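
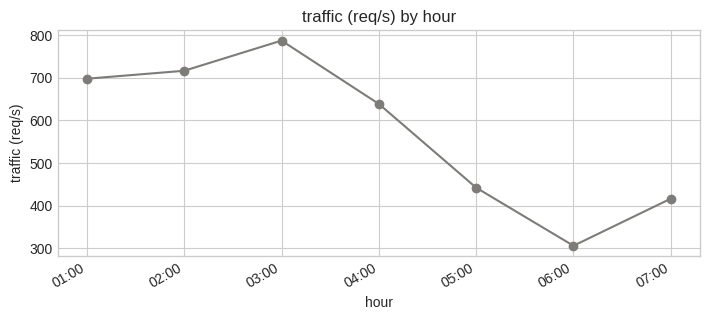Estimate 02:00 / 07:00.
≈ 1.75×

02:00 ≈ 700, 07:00 ≈ 400; 700/400 ≈ 1.75.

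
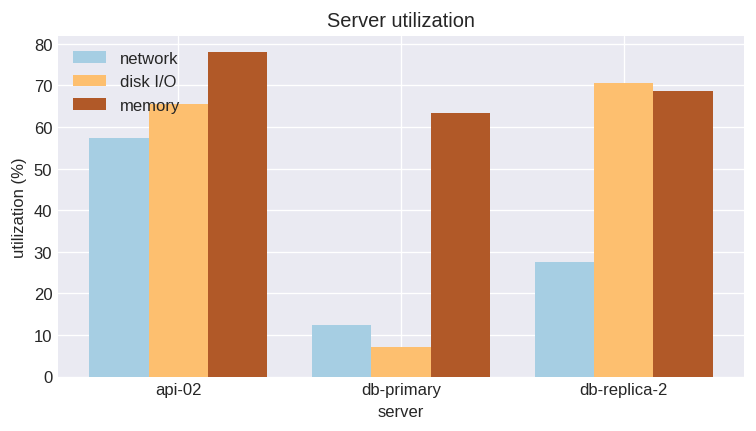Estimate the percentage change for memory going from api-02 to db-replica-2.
api-02 ≈ 80, db-replica-2 ≈ 70; (70 − 80) / 80 ≈ -12.5%.

≈ -12.5%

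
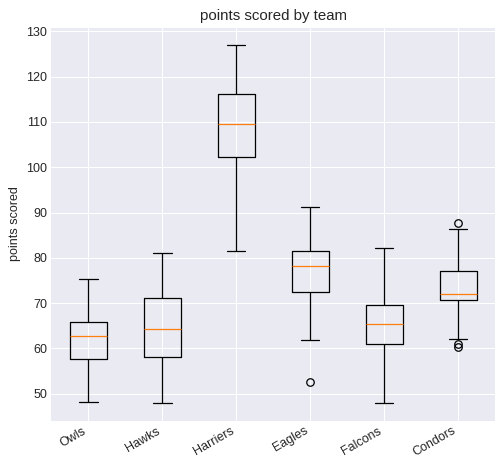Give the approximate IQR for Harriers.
Q3 ≈ 115, Q1 ≈ 100; IQR ≈ 15.

≈ 15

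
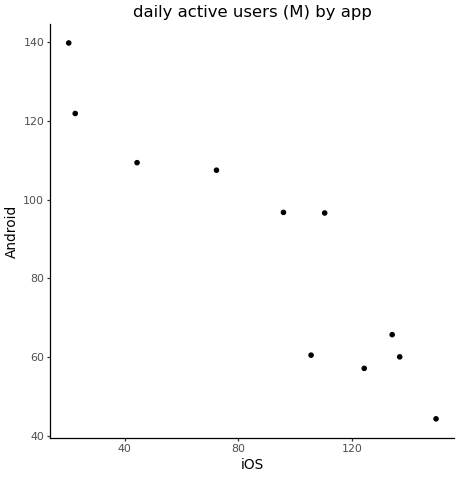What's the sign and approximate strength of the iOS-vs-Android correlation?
negative, strong

Points are negatively correlated; strong (|r| ≈ 0.9).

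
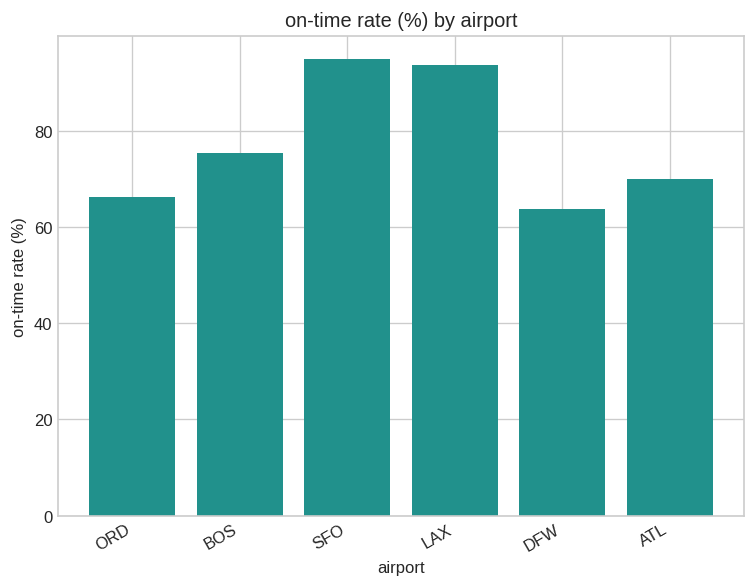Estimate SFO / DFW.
≈ 1.5×

SFO ≈ 90, DFW ≈ 60; 90/60 ≈ 1.5.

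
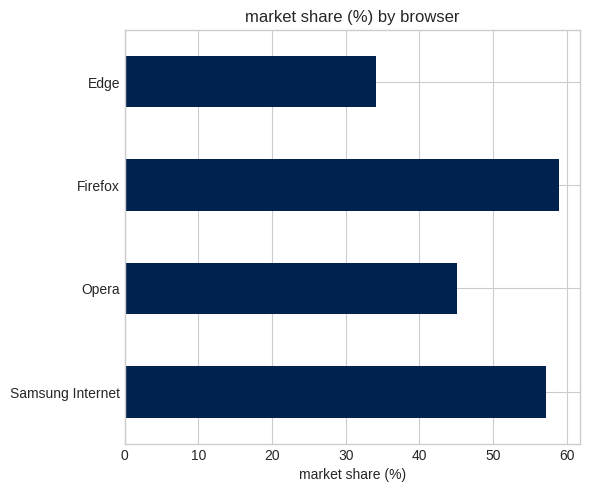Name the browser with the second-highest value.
Top 3: Firefox ≈ 60, Samsung Internet ≈ 55, Opera ≈ 45.

Samsung Internet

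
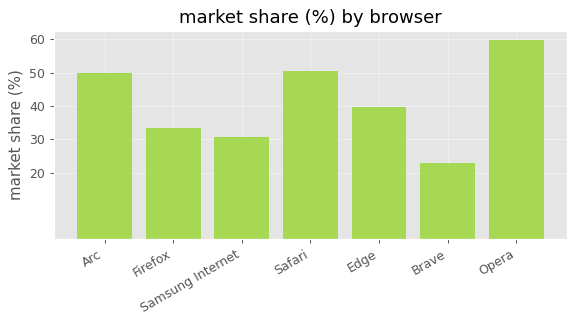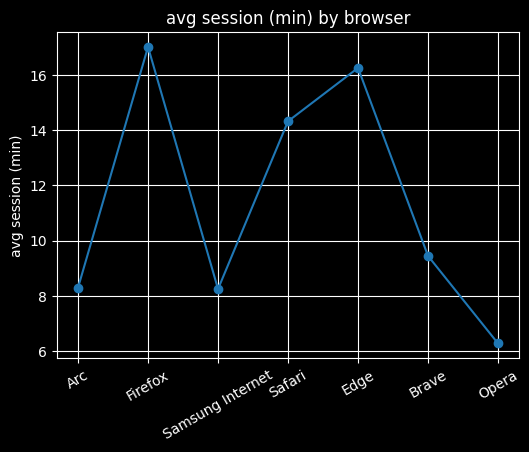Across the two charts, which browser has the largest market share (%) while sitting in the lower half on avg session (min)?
Opera

Chart 2 median avg session (min) ≈ 10; below-median browsers: Arc, Samsung Internet, Opera. Among those, Opera has the highest market share (%) (≈ 60).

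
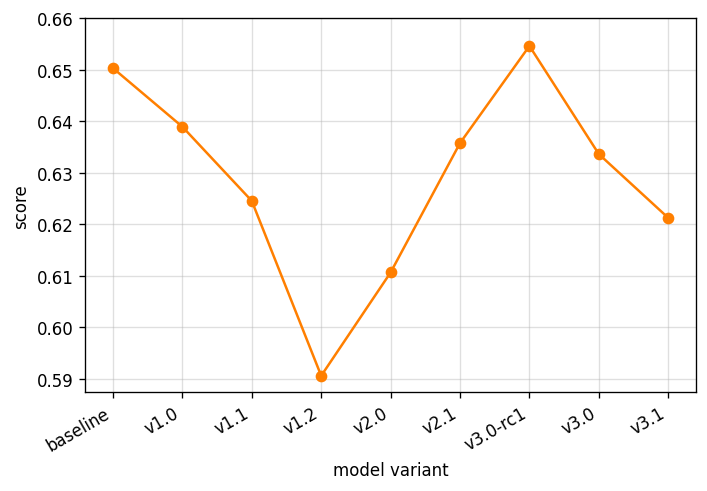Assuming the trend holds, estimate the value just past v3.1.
Last three: 0.65, 0.63, 0.62 → slope ≈ -0.015/step → next ≈ 0.605.

≈ 0.605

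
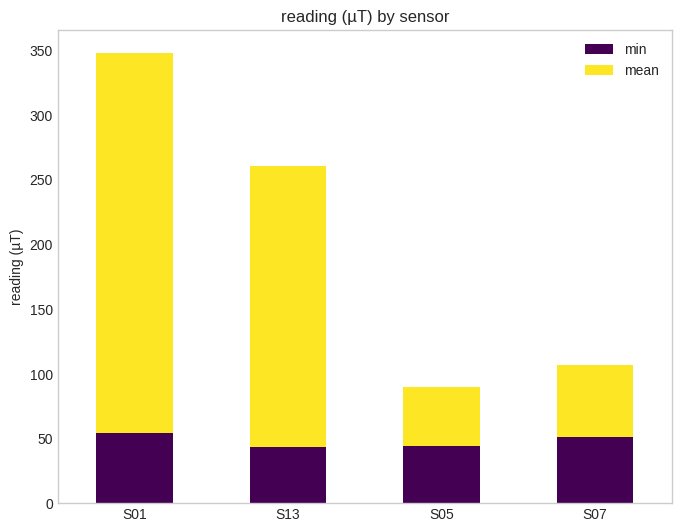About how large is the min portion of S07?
min top ≈ 50, bottom ≈ 0; segment ≈ 50.

≈ 50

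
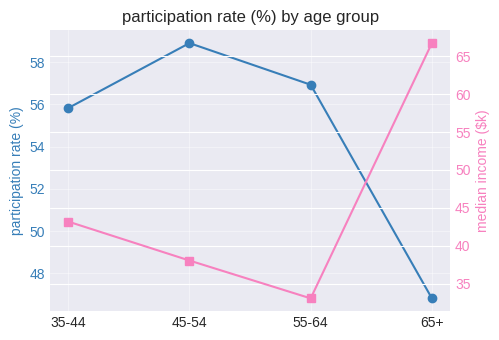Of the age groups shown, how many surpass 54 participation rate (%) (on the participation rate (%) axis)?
3

Above 54: 35-44, 45-54, 55-64.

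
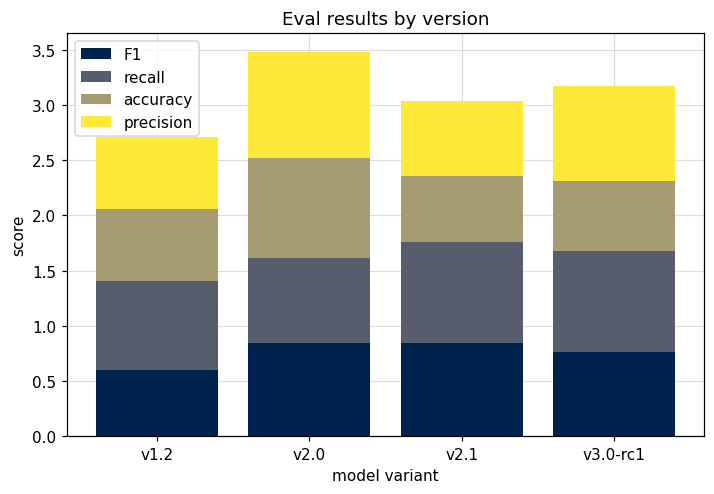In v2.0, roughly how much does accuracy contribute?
accuracy top ≈ 2.5, bottom ≈ 1.5; segment ≈ 1.0.

≈ 1.0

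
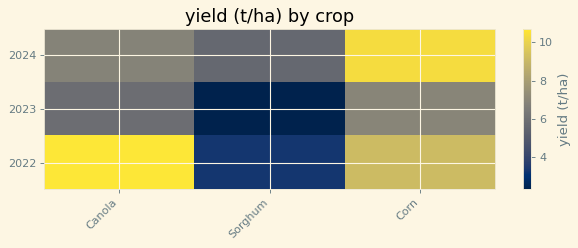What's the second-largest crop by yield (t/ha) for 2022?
Top 3 for 2022: Canola ≈ 11, Corn ≈ 9, Sorghum ≈ 3.

Corn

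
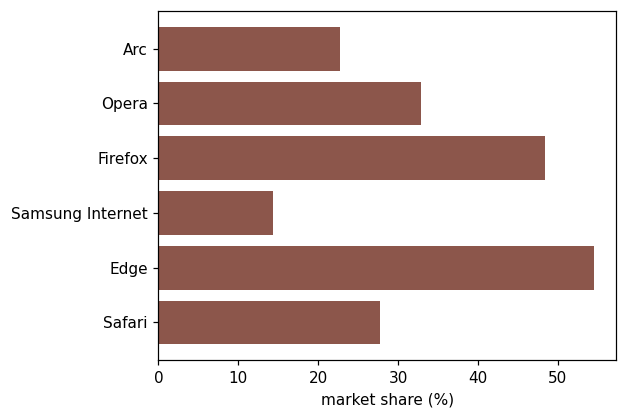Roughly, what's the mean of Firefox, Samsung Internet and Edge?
(50 + 15 + 55) / 3 ≈ 40.

≈ 40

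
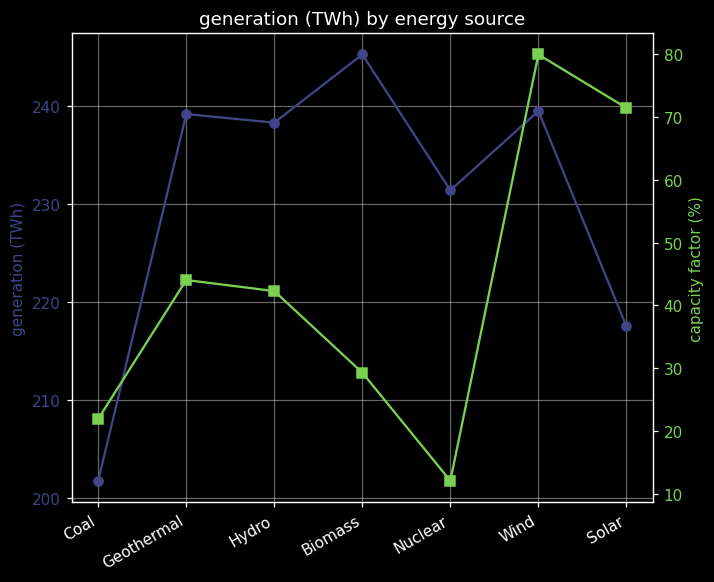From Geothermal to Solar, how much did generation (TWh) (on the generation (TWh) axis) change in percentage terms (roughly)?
Geothermal ≈ 240, Solar ≈ 220; (220 − 240) / 240 ≈ -8.3%.

≈ -8.3%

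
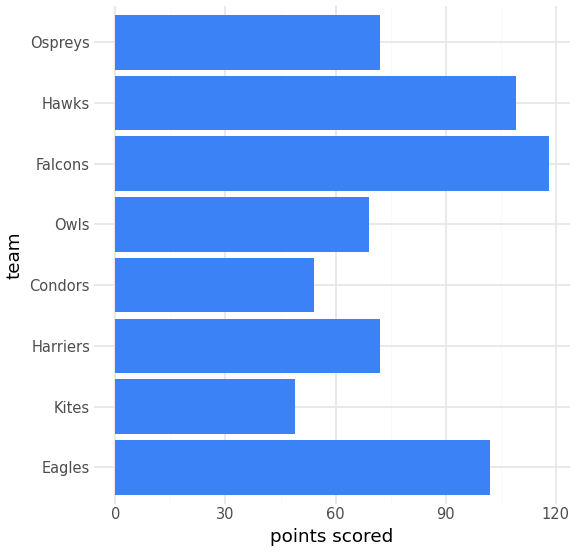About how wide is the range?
≈ 70

Max Falcons ≈ 120, min Kites ≈ 50; range ≈ 70.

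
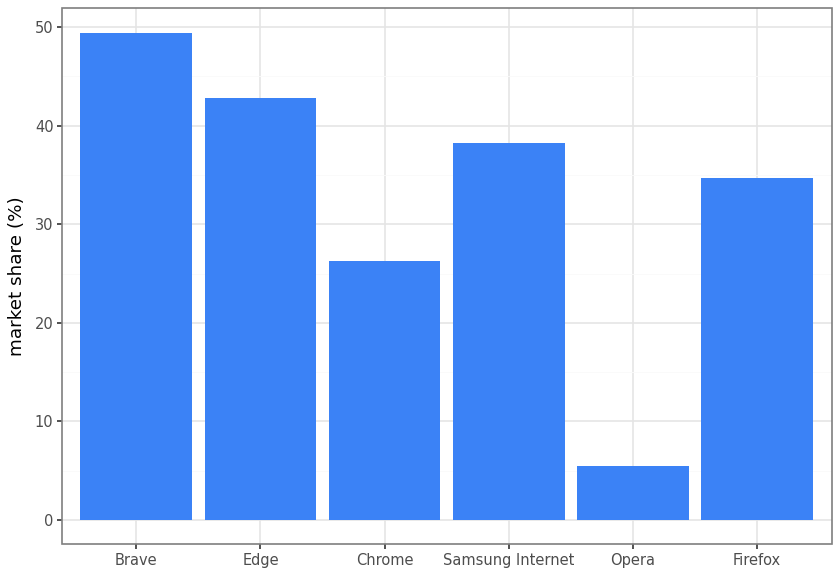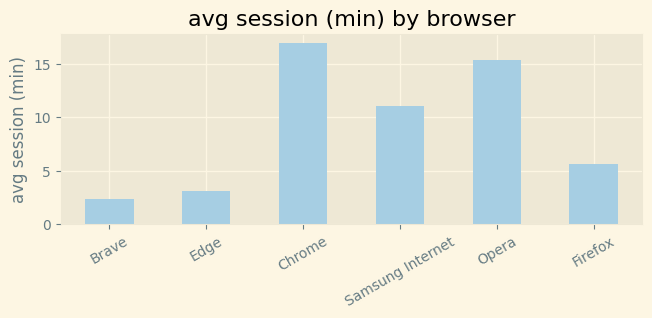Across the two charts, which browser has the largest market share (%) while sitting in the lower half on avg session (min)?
Brave

Chart 2 median avg session (min) ≈ 8; below-median browsers: Brave, Edge, Firefox. Among those, Brave has the highest market share (%) (≈ 50).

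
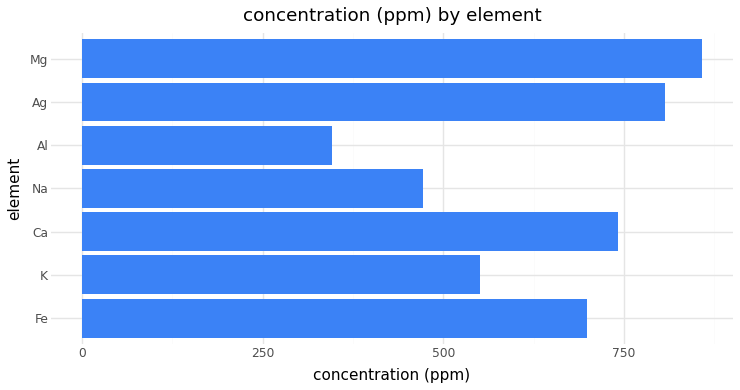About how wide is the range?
≈ 600

Max Mg ≈ 900, min Al ≈ 300; range ≈ 600.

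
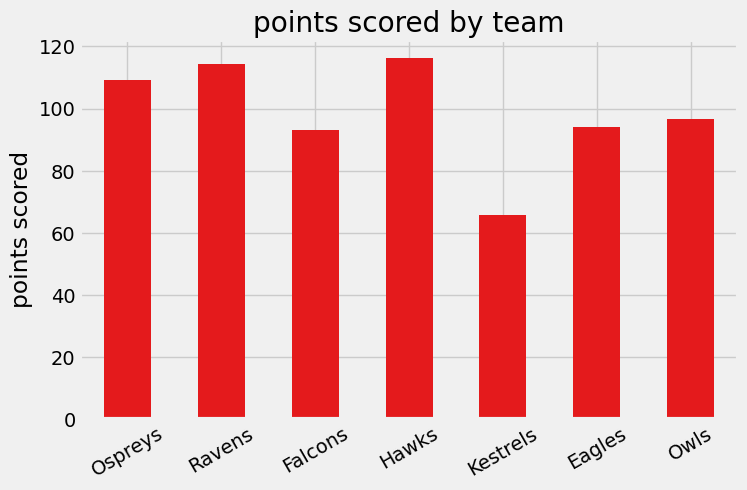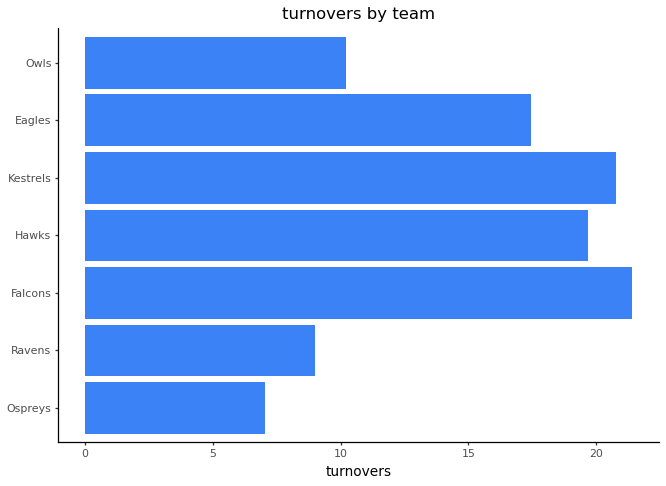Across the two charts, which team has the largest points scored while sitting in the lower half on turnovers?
Ravens

Chart 2 median turnovers ≈ 18; below-median teams: Ospreys, Ravens, Owls. Among those, Ravens has the highest points scored (≈ 120).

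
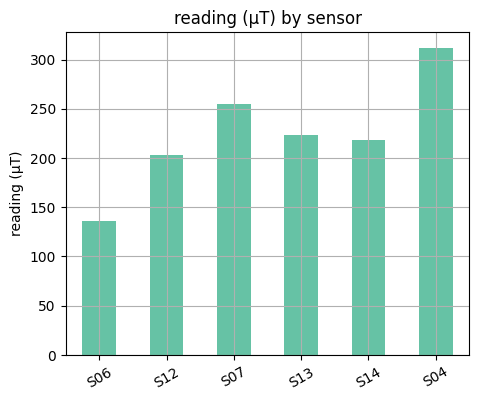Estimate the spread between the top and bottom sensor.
≈ 150

Max S04 ≈ 300, min S06 ≈ 150; range ≈ 150.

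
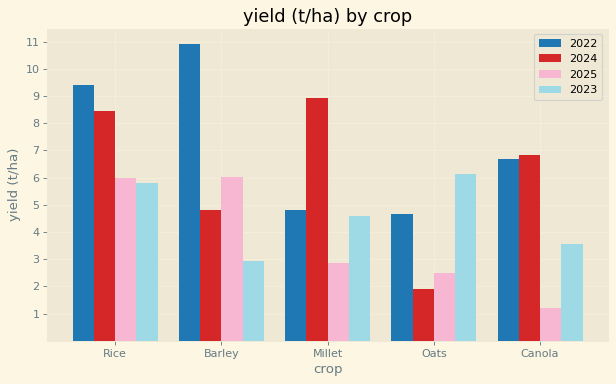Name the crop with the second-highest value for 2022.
Rice

Top 3 for 2022: Barley ≈ 11, Rice ≈ 9, Canola ≈ 7.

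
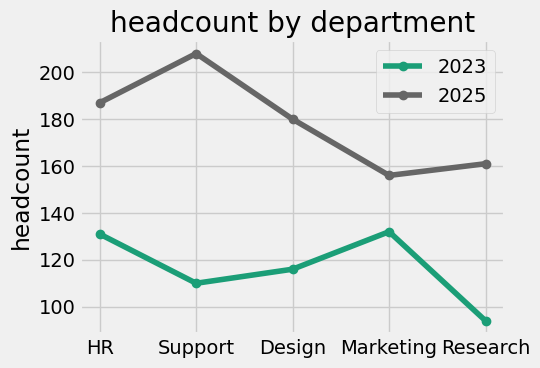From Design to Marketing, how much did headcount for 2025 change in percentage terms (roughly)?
Design ≈ 180, Marketing ≈ 160; (160 − 180) / 180 ≈ -11.1%.

≈ -11.1%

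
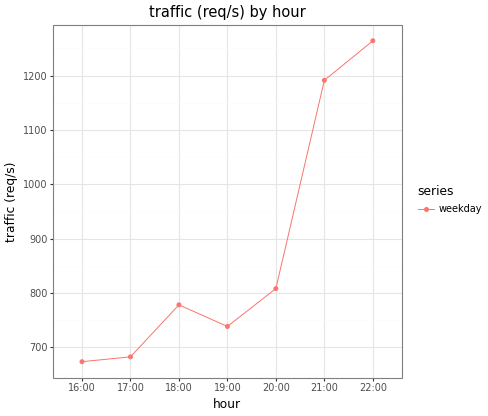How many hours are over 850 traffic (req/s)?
Above 850: 21:00, 22:00.

2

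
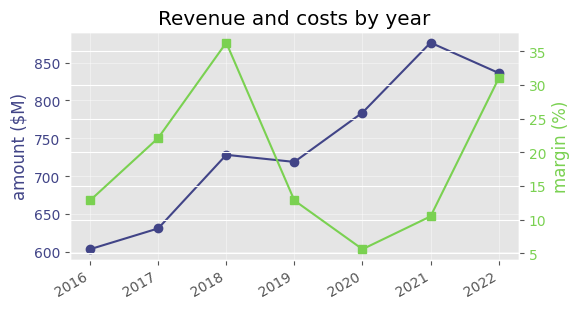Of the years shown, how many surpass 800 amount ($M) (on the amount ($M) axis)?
Above 800: 2021, 2022.

2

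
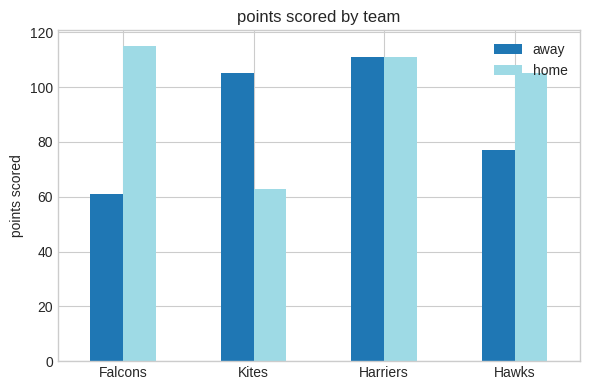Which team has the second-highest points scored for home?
Harriers

Top 3 for home: Falcons ≈ 120, Harriers ≈ 110, Hawks ≈ 100.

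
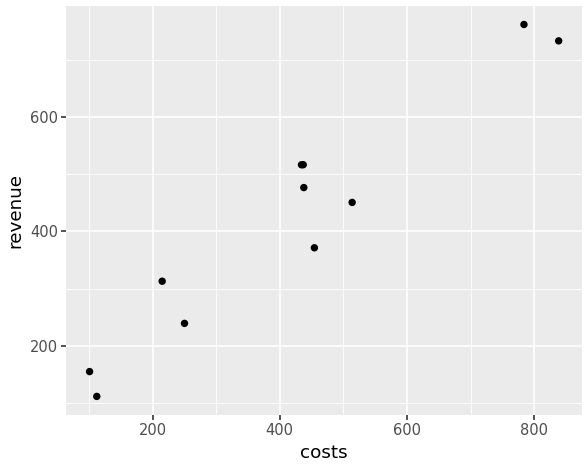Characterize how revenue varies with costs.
Points are positively correlated; strong (|r| ≈ 1.0).

positive, strong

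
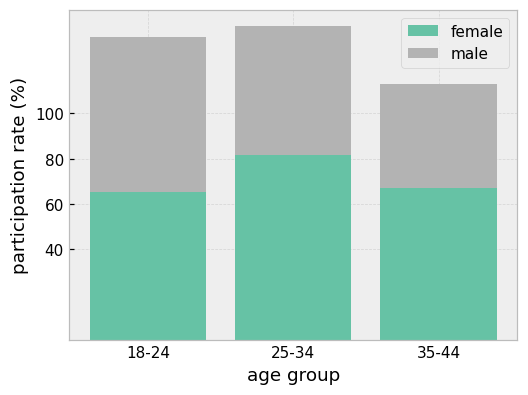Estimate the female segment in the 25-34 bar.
female top ≈ 80, bottom ≈ 0; segment ≈ 80.

≈ 80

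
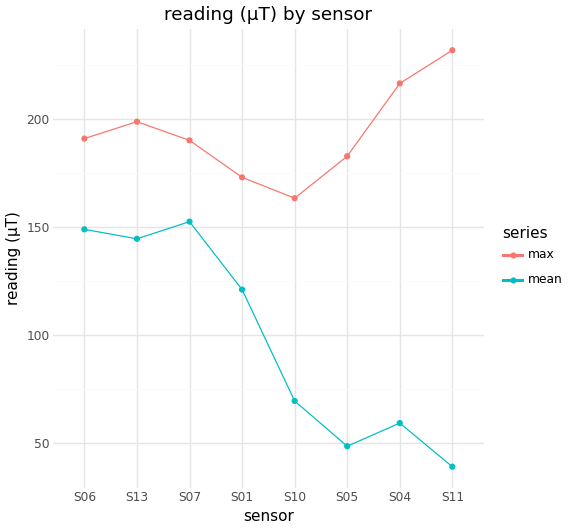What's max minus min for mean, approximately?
Max S07 ≈ 160, min S11 ≈ 40; range ≈ 120.

≈ 120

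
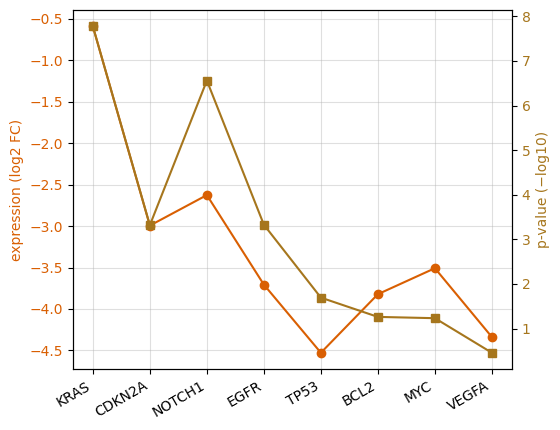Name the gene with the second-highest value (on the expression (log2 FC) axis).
NOTCH1

Top 3 (on the expression (log2 FC) axis): KRAS ≈ -0.5, NOTCH1 ≈ -2.5, CDKN2A ≈ -3.0.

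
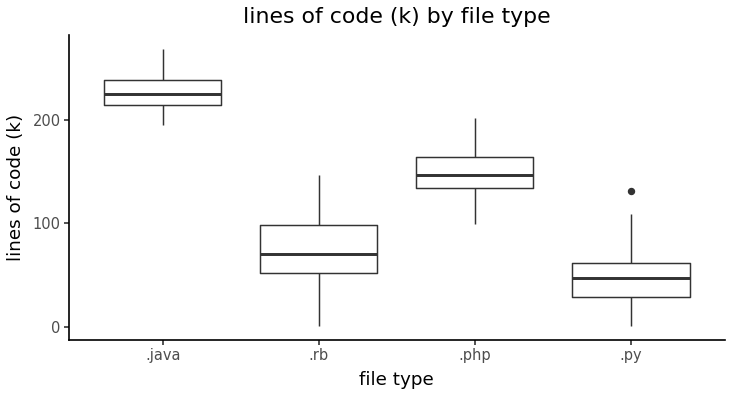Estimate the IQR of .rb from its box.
≈ 40

Q3 ≈ 100, Q1 ≈ 60; IQR ≈ 40.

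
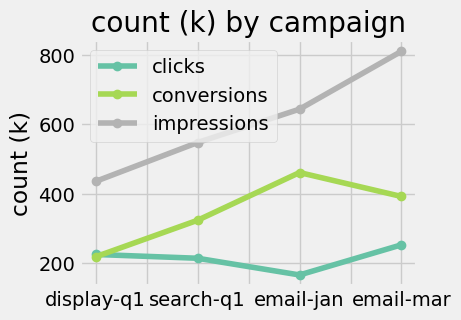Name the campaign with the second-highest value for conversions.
email-mar

Top 3 for conversions: email-jan ≈ 500, email-mar ≈ 400, search-q1 ≈ 300.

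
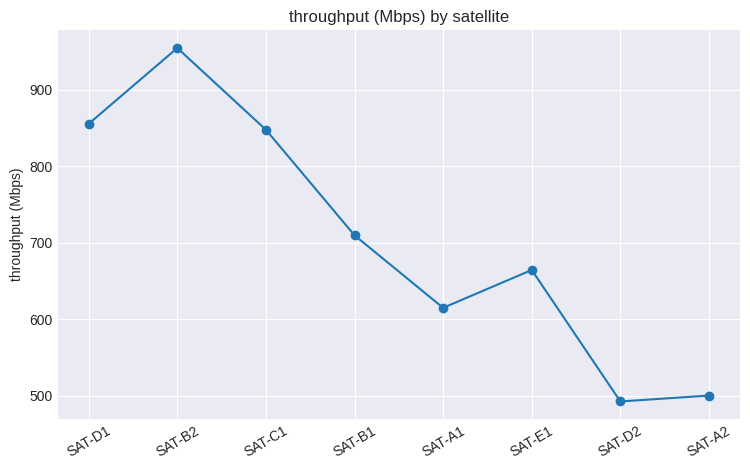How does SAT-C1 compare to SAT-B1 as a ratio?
≈ 1.21×

SAT-C1 ≈ 850, SAT-B1 ≈ 700; 850/700 ≈ 1.21.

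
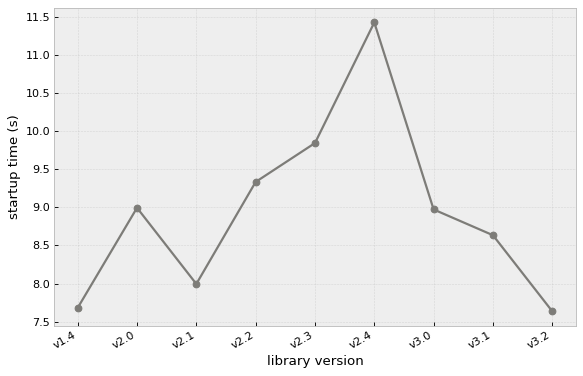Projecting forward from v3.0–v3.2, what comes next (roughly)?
≈ 6.75

Last three: 9.0, 8.5, 7.5 → slope ≈ -0.75/step → next ≈ 6.75.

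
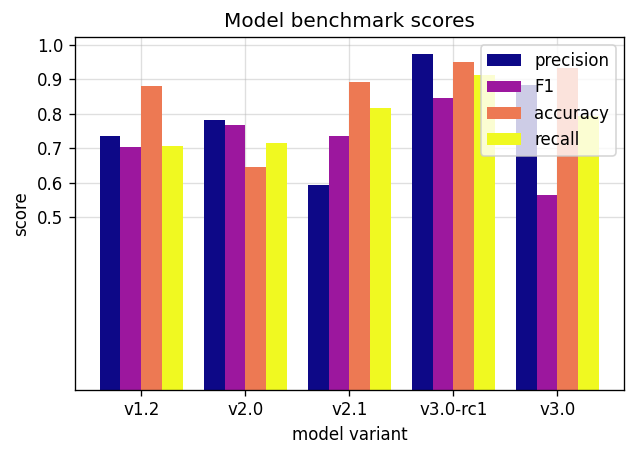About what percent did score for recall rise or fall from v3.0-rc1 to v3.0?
≈ -11.1%

v3.0-rc1 ≈ 0.9, v3.0 ≈ 0.8; (0.8 − 0.9) / 0.9 ≈ -11.1%.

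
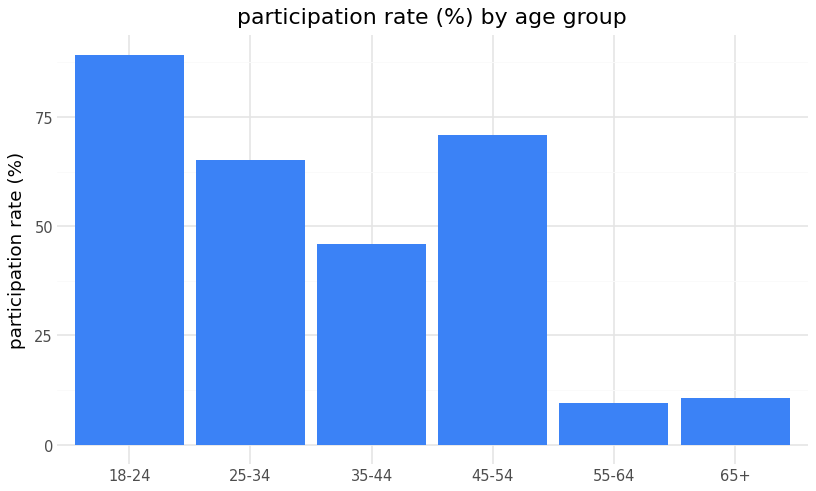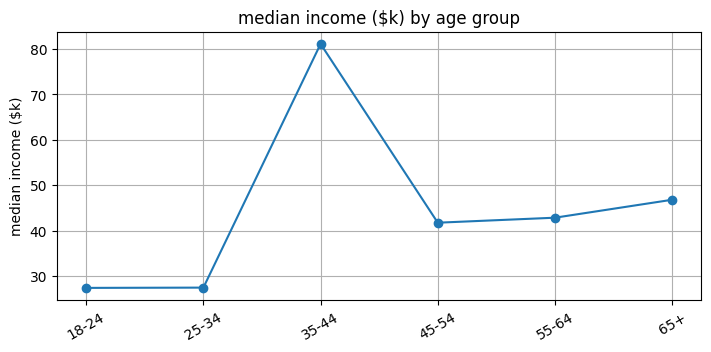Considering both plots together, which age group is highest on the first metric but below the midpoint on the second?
Chart 2 median median income ($k) ≈ 40; below-median age groups: 18-24, 25-34, 45-54. Among those, 18-24 has the highest participation rate (%) (≈ 90).

18-24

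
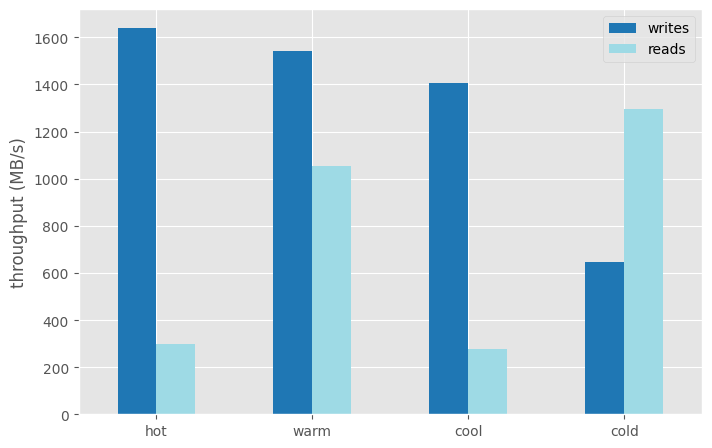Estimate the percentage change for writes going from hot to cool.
≈ -12.5%

hot ≈ 1600, cool ≈ 1400; (1400 − 1600) / 1600 ≈ -12.5%.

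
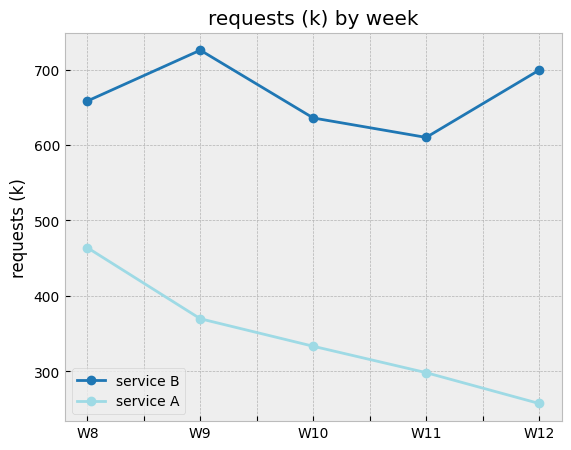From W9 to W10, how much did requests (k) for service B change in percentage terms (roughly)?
≈ -13.3%

W9 ≈ 750, W10 ≈ 650; (650 − 750) / 750 ≈ -13.3%.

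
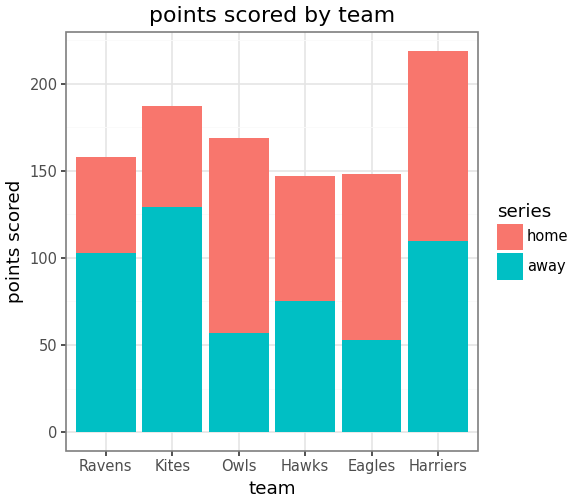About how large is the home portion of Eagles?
home top ≈ 140, bottom ≈ 60; segment ≈ 80.

≈ 80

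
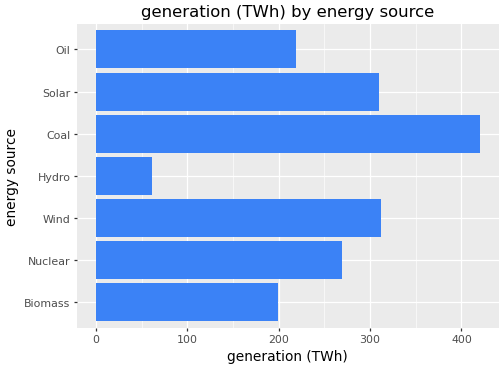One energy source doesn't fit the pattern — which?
Hydro

Hydro ≈ 50; the rest sit between ≈ 200 and ≈ 400.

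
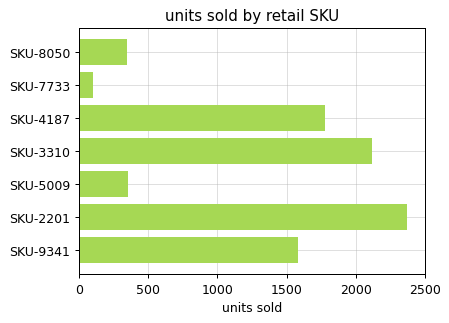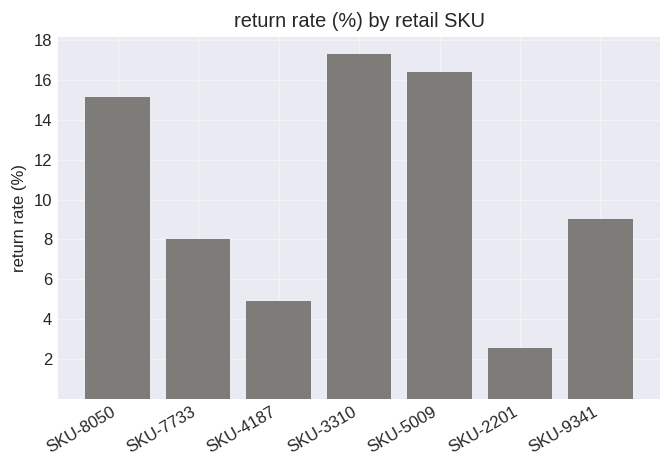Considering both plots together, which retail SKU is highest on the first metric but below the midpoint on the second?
Chart 2 median return rate (%) ≈ 10; below-median retail SKUs: SKU-7733, SKU-4187, SKU-2201. Among those, SKU-2201 has the highest units sold (≈ 2500).

SKU-2201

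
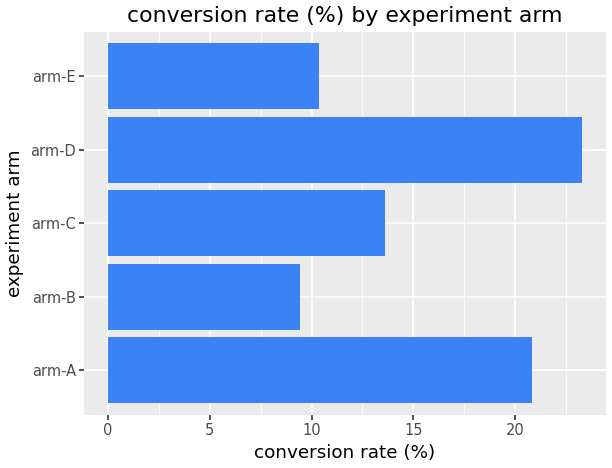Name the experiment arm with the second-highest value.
Top 3: arm-D ≈ 24, arm-A ≈ 20, arm-C ≈ 14.

arm-A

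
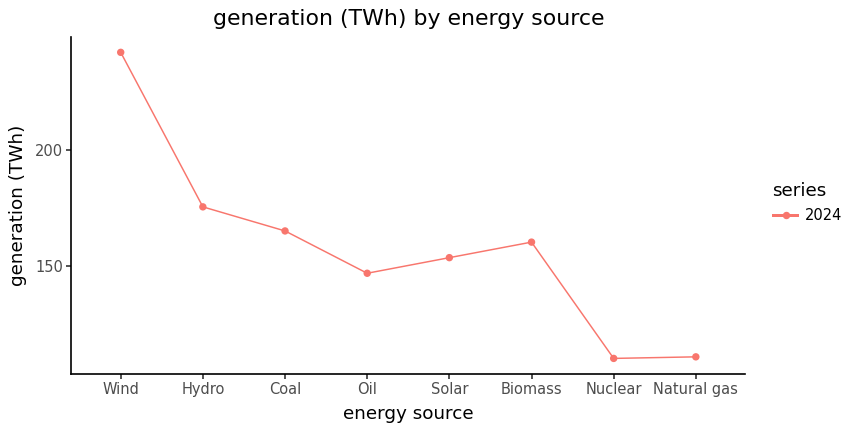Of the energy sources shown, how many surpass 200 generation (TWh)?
Above 200: Wind.

1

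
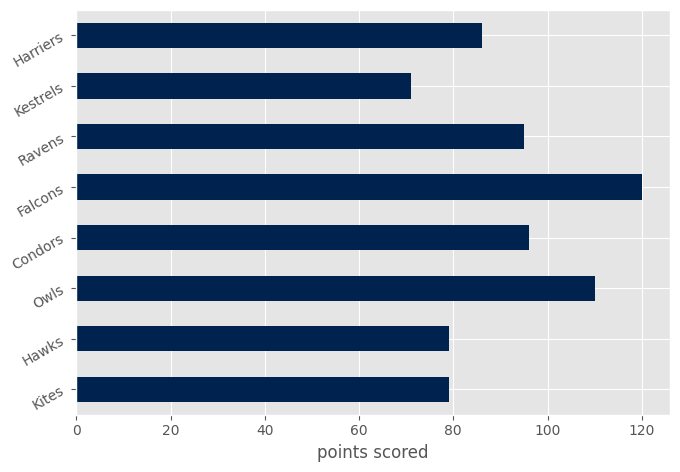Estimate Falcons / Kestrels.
≈ 1.71×

Falcons ≈ 120, Kestrels ≈ 70; 120/70 ≈ 1.71.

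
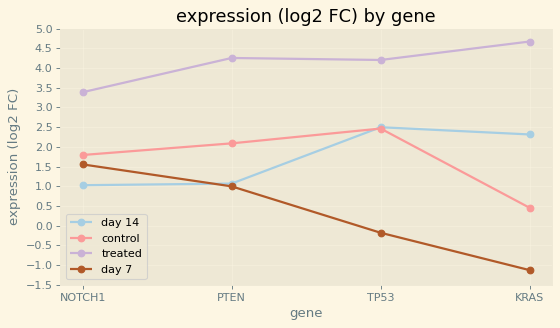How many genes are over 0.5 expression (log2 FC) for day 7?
Above 0.5: NOTCH1, PTEN.

2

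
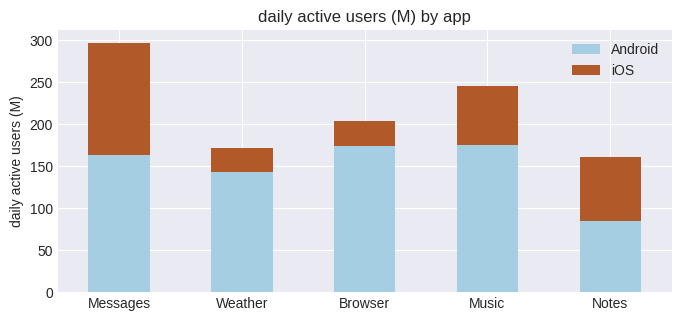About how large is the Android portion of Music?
Android top ≈ 175, bottom ≈ 0; segment ≈ 175.

≈ 175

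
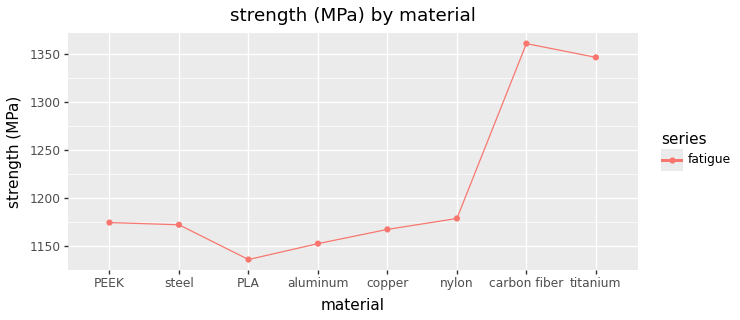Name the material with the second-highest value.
Top 3: carbon fiber ≈ 1360, titanium ≈ 1340, nylon ≈ 1180.

titanium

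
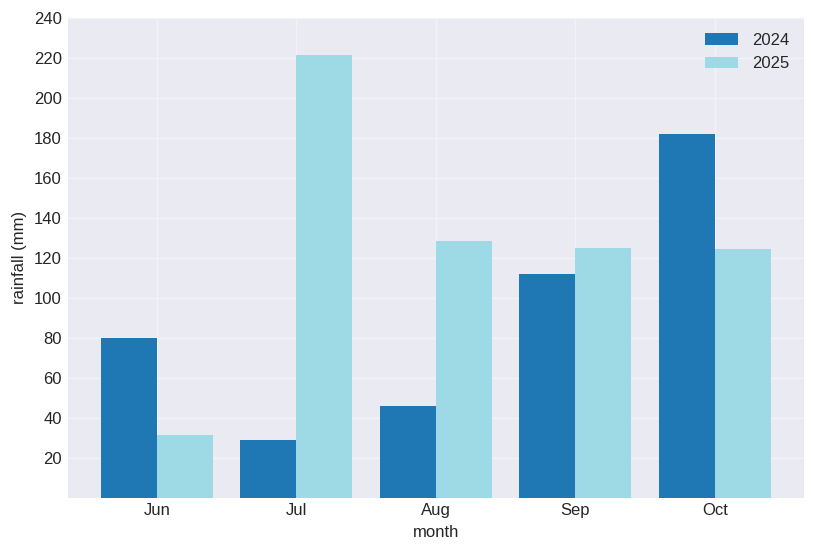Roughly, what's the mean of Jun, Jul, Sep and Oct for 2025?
≈ 125

(40 + 220 + 120 + 120) / 4 ≈ 125.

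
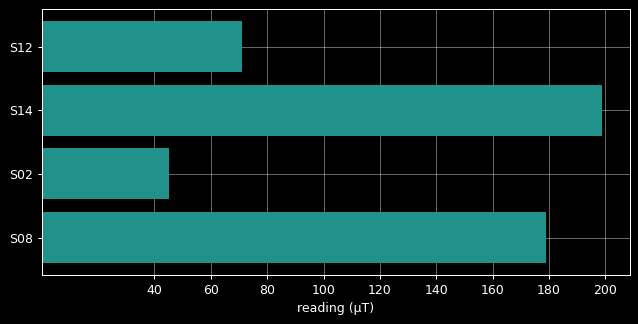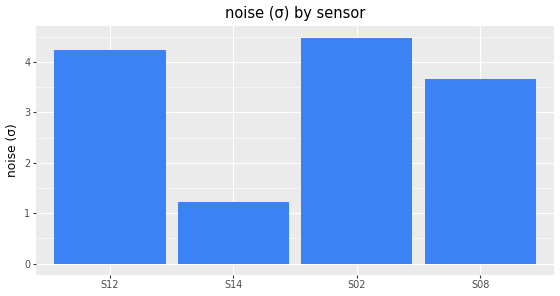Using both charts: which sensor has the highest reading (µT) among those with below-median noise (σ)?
S14

Chart 2 median noise (σ) ≈ 4; below-median sensors: S14, S08. Among those, S14 has the highest reading (µT) (≈ 200).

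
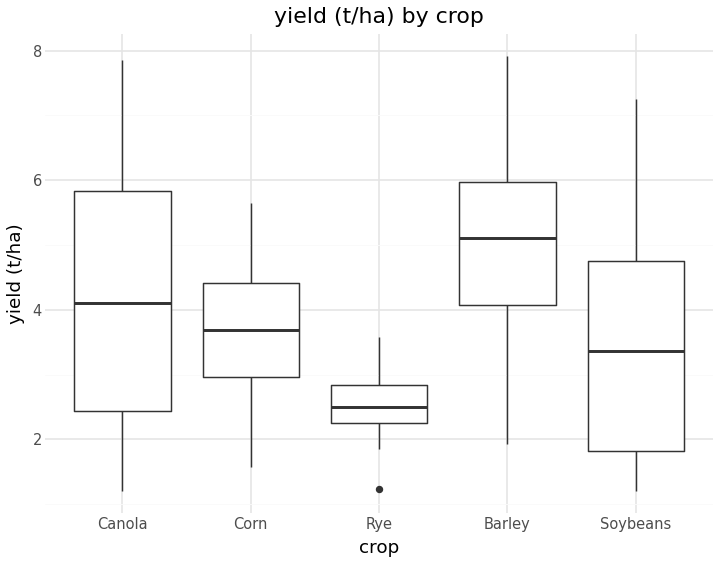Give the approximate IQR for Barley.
Q3 ≈ 6.0, Q1 ≈ 4.0; IQR ≈ 2.0.

≈ 2.0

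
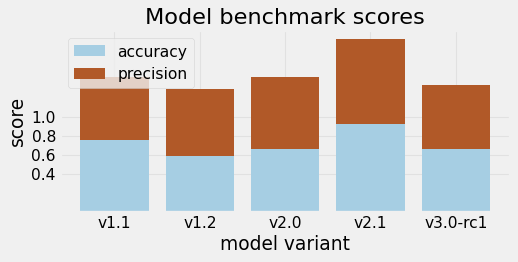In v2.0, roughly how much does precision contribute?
precision top ≈ 1.4, bottom ≈ 0.6; segment ≈ 0.8.

≈ 0.8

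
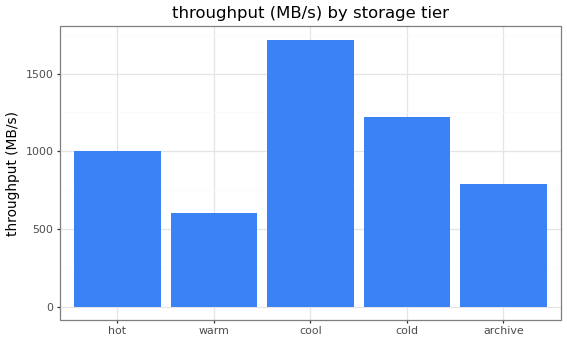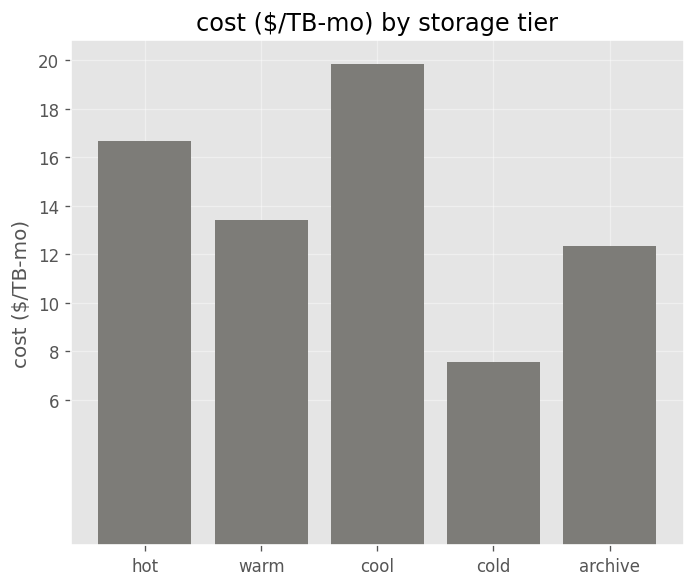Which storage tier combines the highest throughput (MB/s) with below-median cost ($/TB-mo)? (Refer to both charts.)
cold

Chart 2 median cost ($/TB-mo) ≈ 14; below-median storage tiers: cold, archive. Among those, cold has the highest throughput (MB/s) (≈ 1200).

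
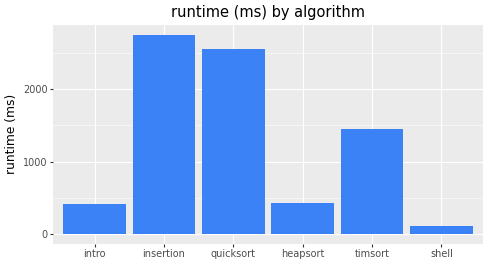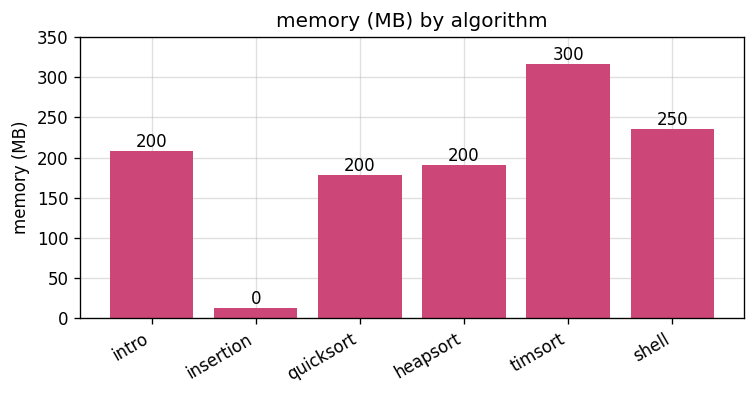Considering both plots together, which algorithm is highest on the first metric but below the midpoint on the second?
insertion

Chart 2 median memory (MB) ≈ 200; below-median algorithms: insertion, quicksort, heapsort. Among those, insertion has the highest runtime (ms) (≈ 3000).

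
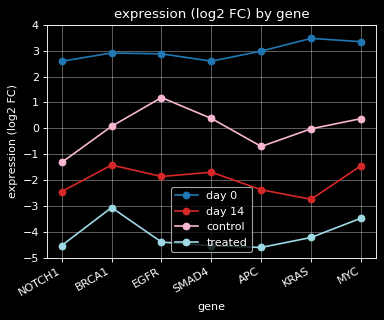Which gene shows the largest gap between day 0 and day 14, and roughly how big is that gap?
KRAS, ≈ 6 log2 FC

KRAS: day 0 ≈ 3, day 14 ≈ -3 → gap ≈ 6. Next-largest (APC) is only ≈ 5.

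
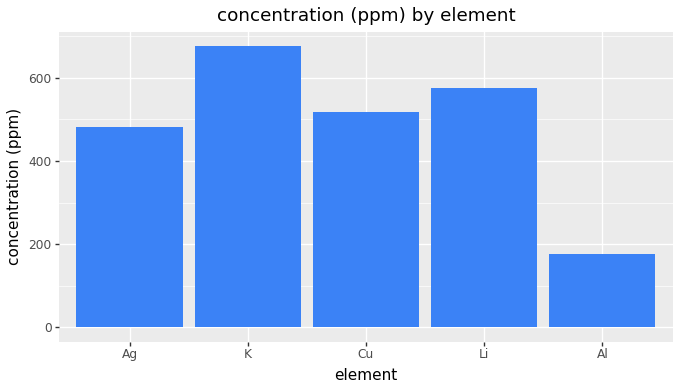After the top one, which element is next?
Li

Top 3: K ≈ 700, Li ≈ 600, Cu ≈ 500.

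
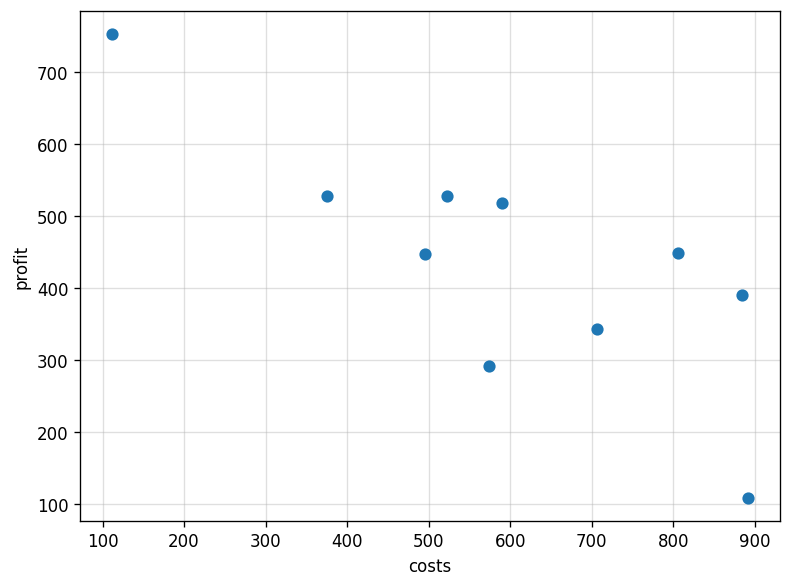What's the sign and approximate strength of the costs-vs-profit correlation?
negative, strong

Points are negatively correlated; strong (|r| ≈ 0.8).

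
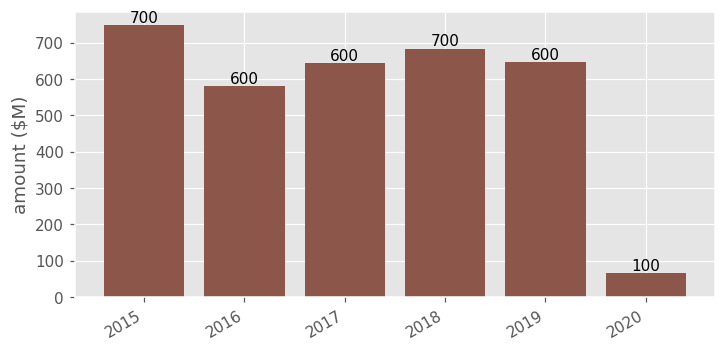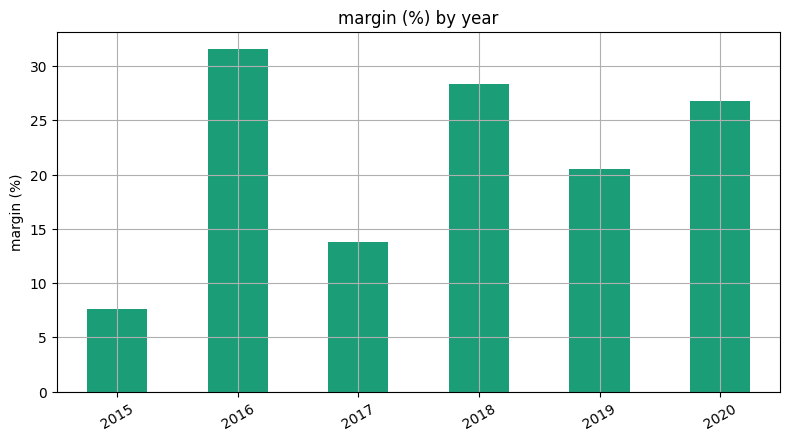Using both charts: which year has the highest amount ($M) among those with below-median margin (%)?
Chart 2 median margin (%) ≈ 25; below-median years: 2015, 2017, 2019. Among those, 2015 has the highest amount ($M) (≈ 700).

2015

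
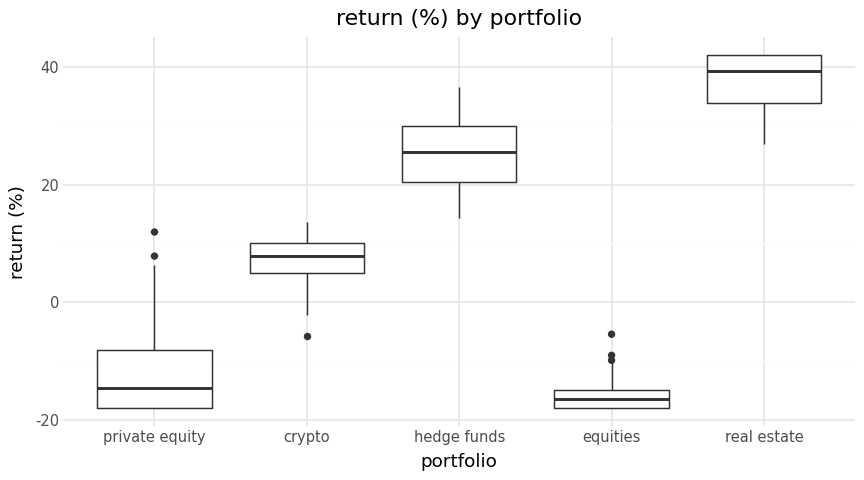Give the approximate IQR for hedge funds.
≈ 10

Q3 ≈ 30, Q1 ≈ 20; IQR ≈ 10.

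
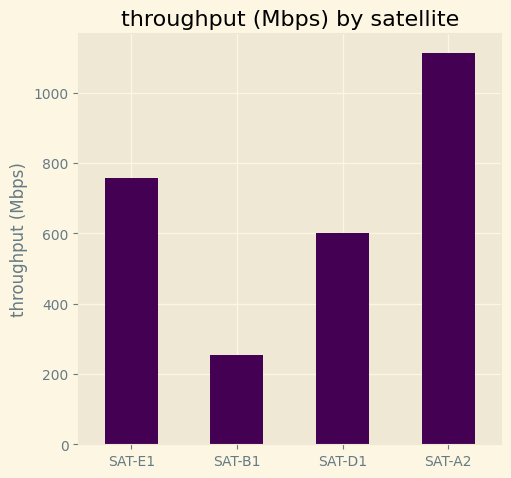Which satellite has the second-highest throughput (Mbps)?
SAT-E1

Top 3: SAT-A2 ≈ 1100, SAT-E1 ≈ 800, SAT-D1 ≈ 600.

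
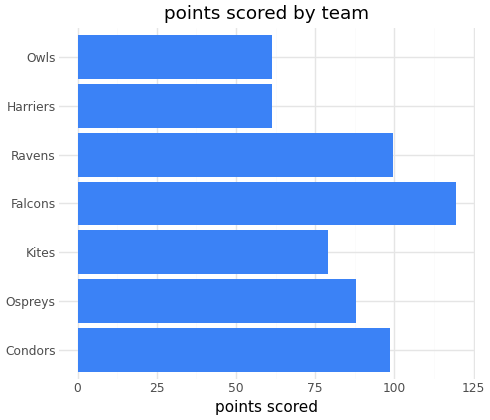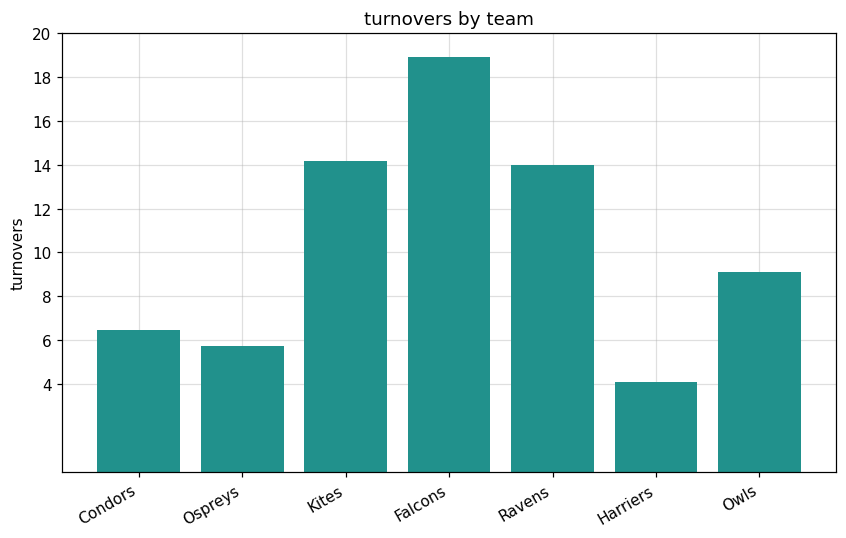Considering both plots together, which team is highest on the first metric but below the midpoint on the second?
Condors

Chart 2 median turnovers ≈ 10; below-median teams: Condors, Ospreys, Harriers. Among those, Condors has the highest points scored (≈ 100).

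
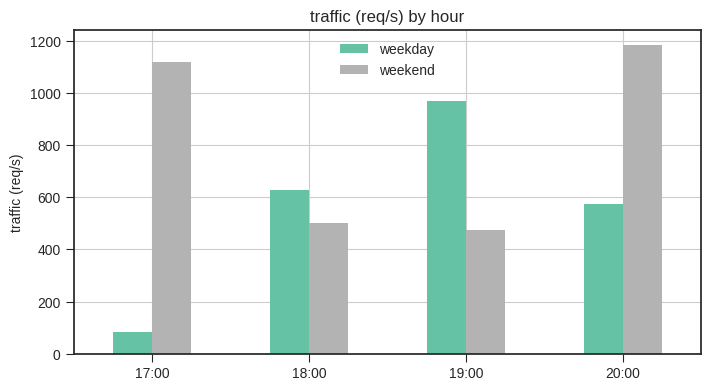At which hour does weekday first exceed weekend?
17:00: weekday ≈ 100 vs weekend ≈ 1100 (not yet); 18:00: weekday ≈ 600 vs weekend ≈ 500 (first crossover).

18:00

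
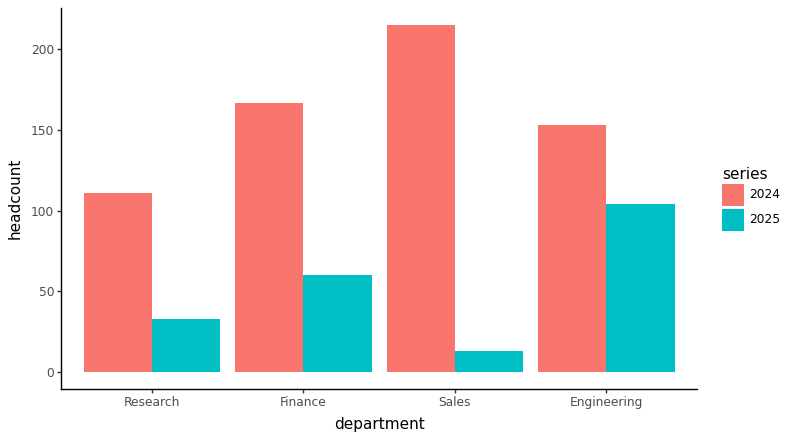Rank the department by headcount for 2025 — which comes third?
Research

Top 4 for 2025: Engineering ≈ 100, Finance ≈ 60, Research ≈ 40, Sales ≈ 20.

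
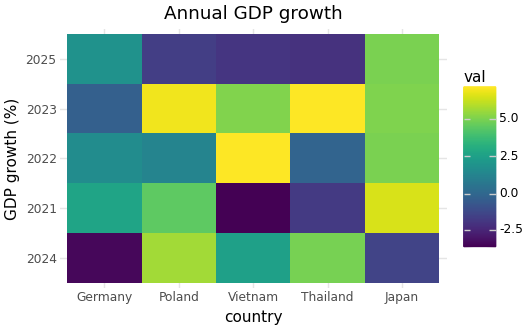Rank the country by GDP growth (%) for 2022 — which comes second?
Japan

Top 3 for 2022: Vietnam ≈ 7, Japan ≈ 5, Germany ≈ 2.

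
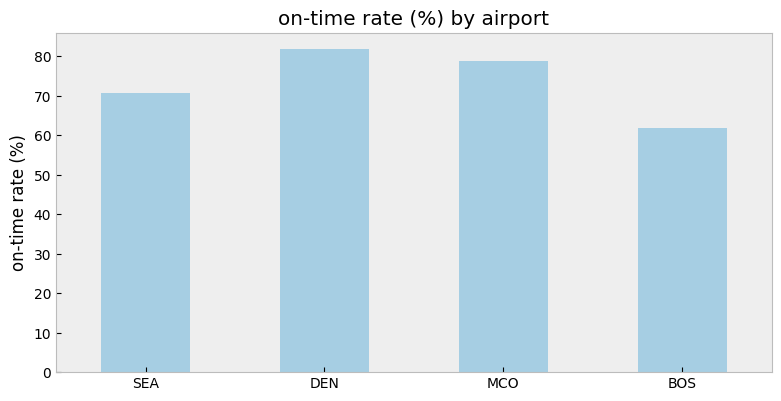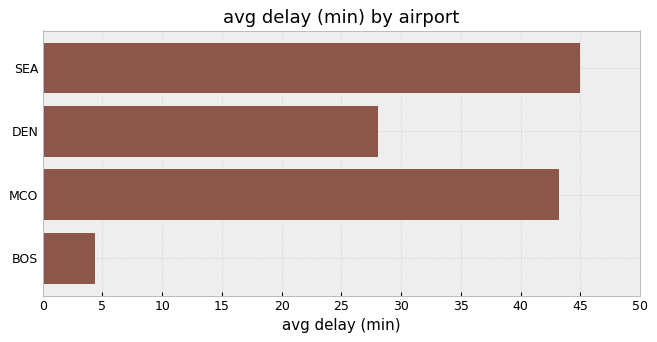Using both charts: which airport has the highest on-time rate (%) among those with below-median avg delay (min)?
DEN

Chart 2 median avg delay (min) ≈ 35; below-median airports: DEN, BOS. Among those, DEN has the highest on-time rate (%) (≈ 80).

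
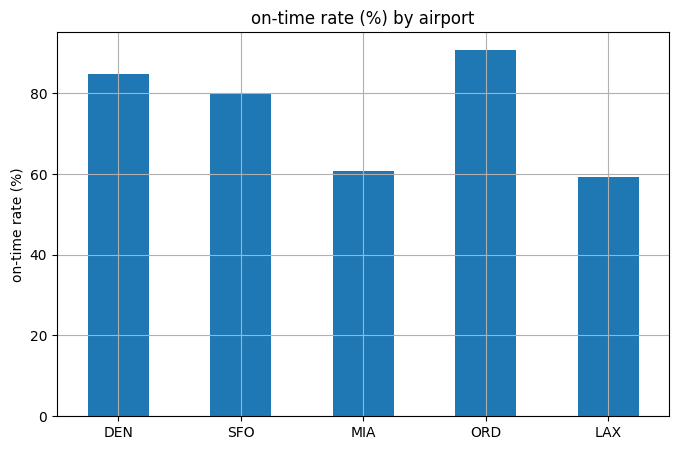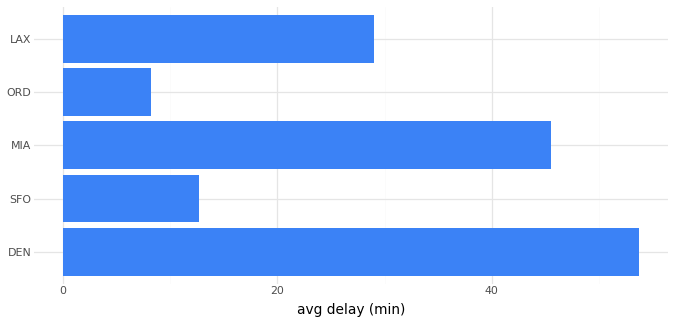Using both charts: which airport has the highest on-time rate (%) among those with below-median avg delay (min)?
Chart 2 median avg delay (min) ≈ 30; below-median airports: SFO, ORD. Among those, ORD has the highest on-time rate (%) (≈ 90).

ORD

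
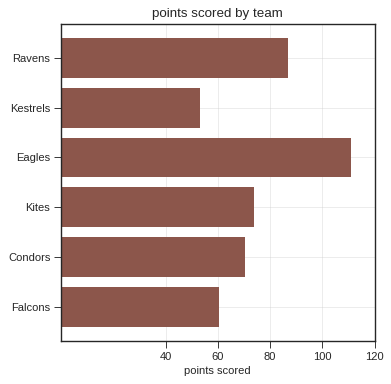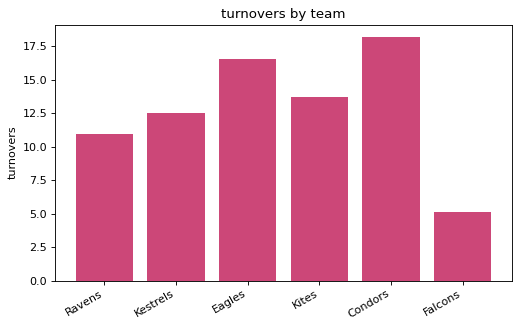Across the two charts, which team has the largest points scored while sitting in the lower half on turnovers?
Ravens

Chart 2 median turnovers ≈ 14; below-median teams: Ravens, Kestrels, Falcons. Among those, Ravens has the highest points scored (≈ 80).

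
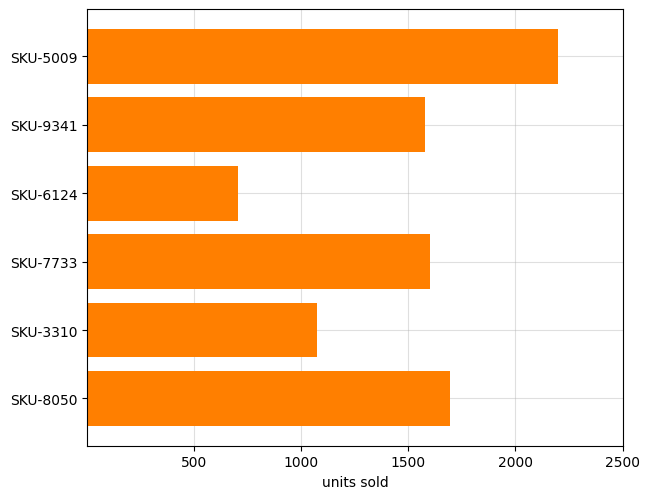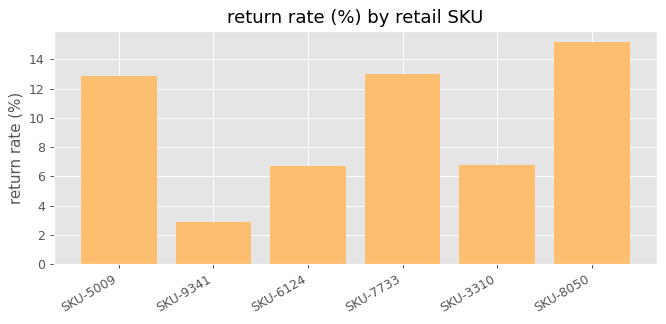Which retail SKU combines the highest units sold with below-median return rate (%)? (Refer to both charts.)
SKU-9341

Chart 2 median return rate (%) ≈ 10; below-median retail SKUs: SKU-9341, SKU-6124, SKU-3310. Among those, SKU-9341 has the highest units sold (≈ 1500).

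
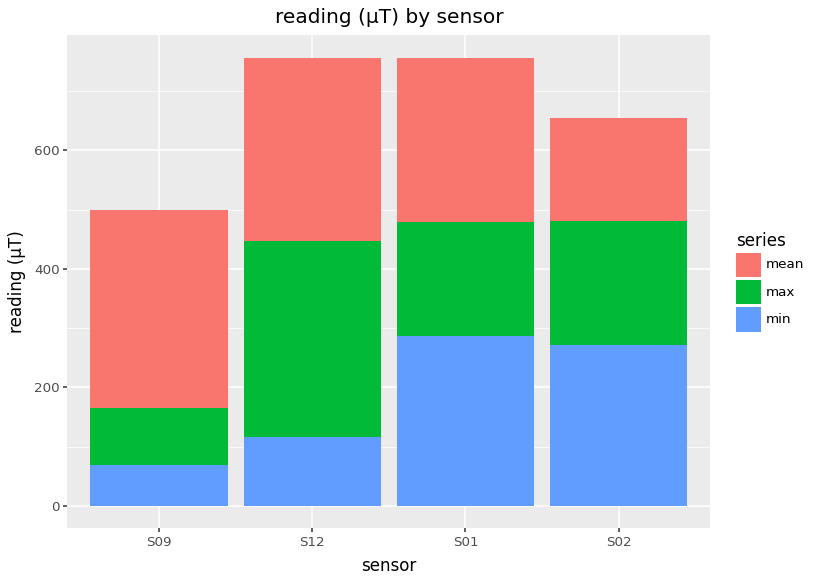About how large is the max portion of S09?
max top ≈ 200, bottom ≈ 100; segment ≈ 100.

≈ 100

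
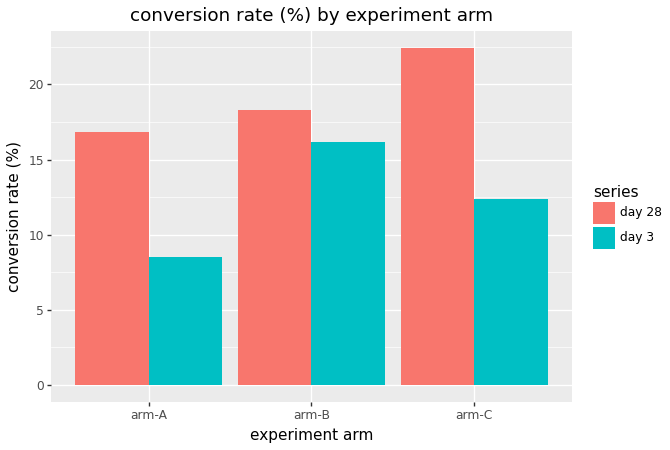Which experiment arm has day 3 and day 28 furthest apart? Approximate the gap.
arm-C, ≈ 10 %

arm-C: day 3 ≈ 12, day 28 ≈ 22 → gap ≈ 10. Next-largest (arm-A) is only ≈ 8.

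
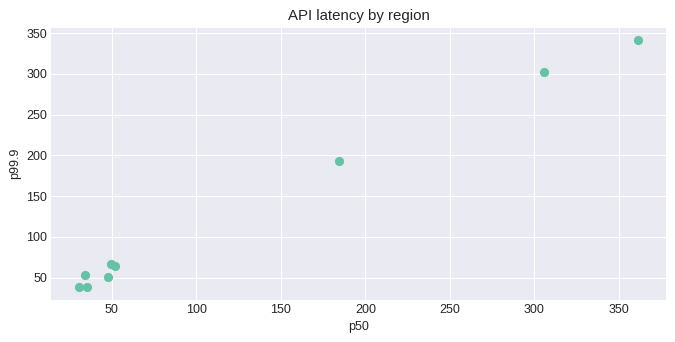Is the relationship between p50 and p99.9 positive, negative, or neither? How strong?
positive, strong

Points are positively correlated; strong (|r| ≈ 1.0).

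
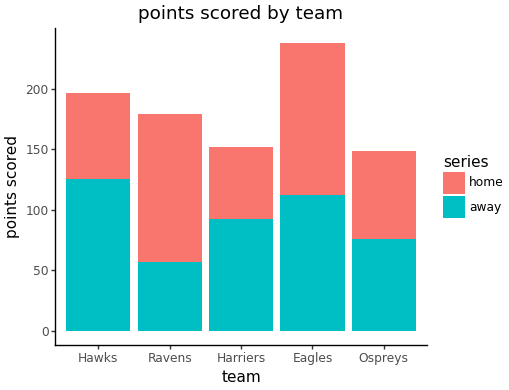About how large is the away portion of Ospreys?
away top ≈ 80, bottom ≈ 0; segment ≈ 80.

≈ 80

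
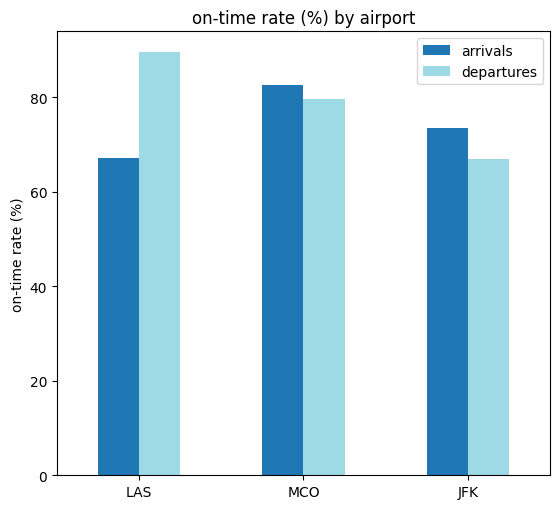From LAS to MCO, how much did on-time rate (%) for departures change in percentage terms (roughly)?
≈ -11.1%

LAS ≈ 90, MCO ≈ 80; (80 − 90) / 90 ≈ -11.1%.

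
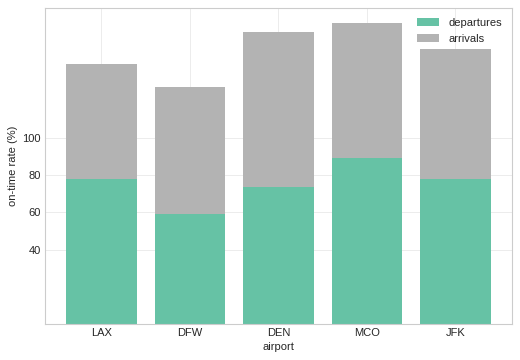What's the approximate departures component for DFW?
≈ 60

departures top ≈ 60, bottom ≈ 0; segment ≈ 60.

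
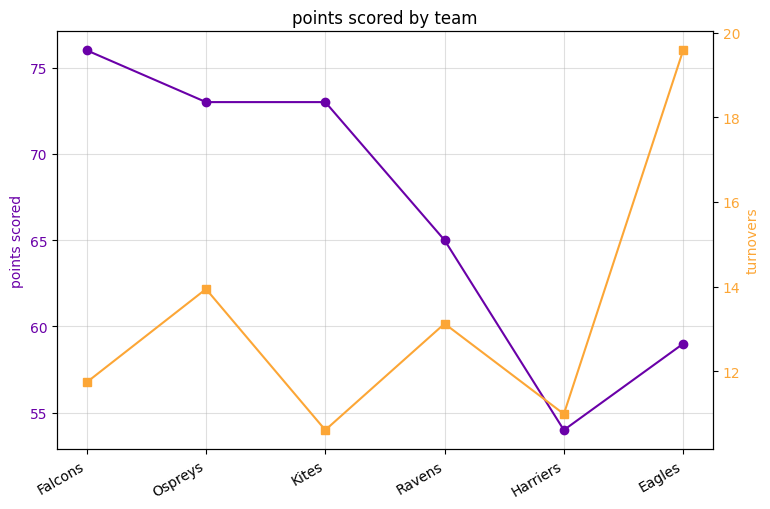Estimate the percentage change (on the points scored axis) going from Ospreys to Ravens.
Ospreys ≈ 72, Ravens ≈ 64; (64 − 72) / 72 ≈ -11.1%.

≈ -11.1%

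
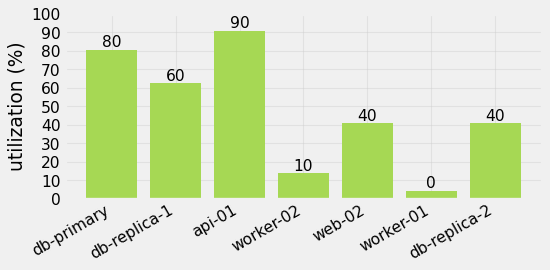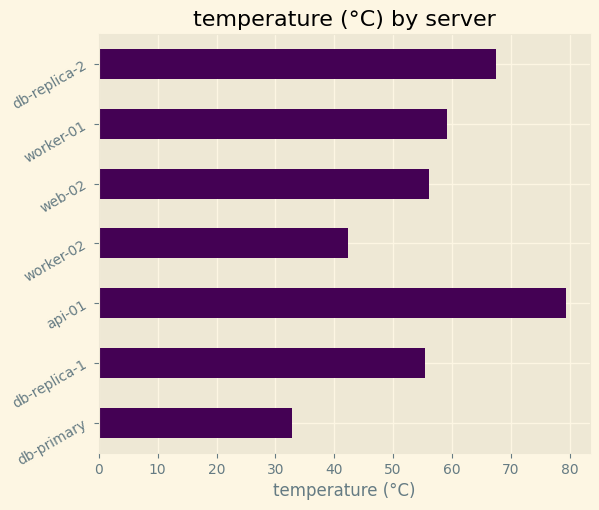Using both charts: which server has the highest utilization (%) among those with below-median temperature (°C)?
db-primary

Chart 2 median temperature (°C) ≈ 60; below-median servers: db-primary, db-replica-1, worker-02. Among those, db-primary has the highest utilization (%) (≈ 80).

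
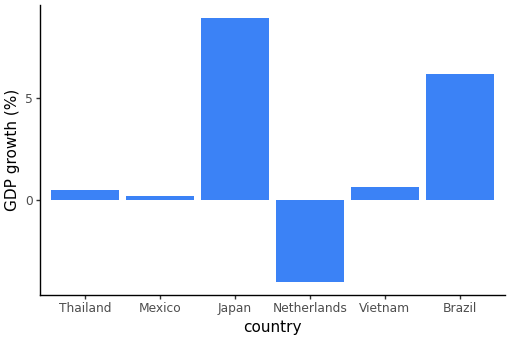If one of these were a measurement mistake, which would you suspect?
Japan ≈ 8; the rest sit between ≈ -4 and ≈ 6.

Japan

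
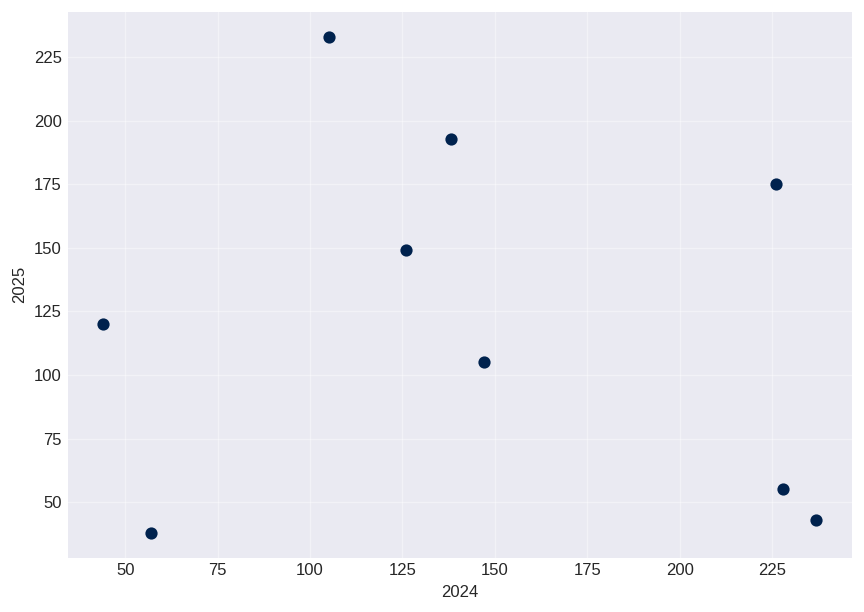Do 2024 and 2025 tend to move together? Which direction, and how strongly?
Points are roughly uncorrelated; weak (|r| ≈ 0.2).

no clear correlation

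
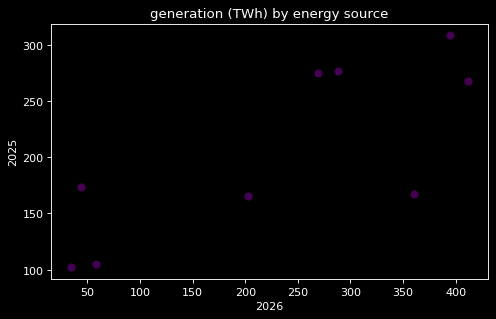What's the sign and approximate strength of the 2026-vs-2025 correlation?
positive, strong

Points are positively correlated; strong (|r| ≈ 0.8).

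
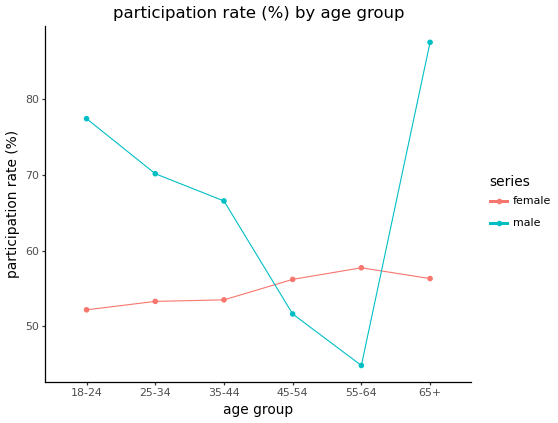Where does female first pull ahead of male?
35-44: female ≈ 55 vs male ≈ 65 (not yet); 45-54: female ≈ 55 vs male ≈ 50 (first crossover).

45-54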